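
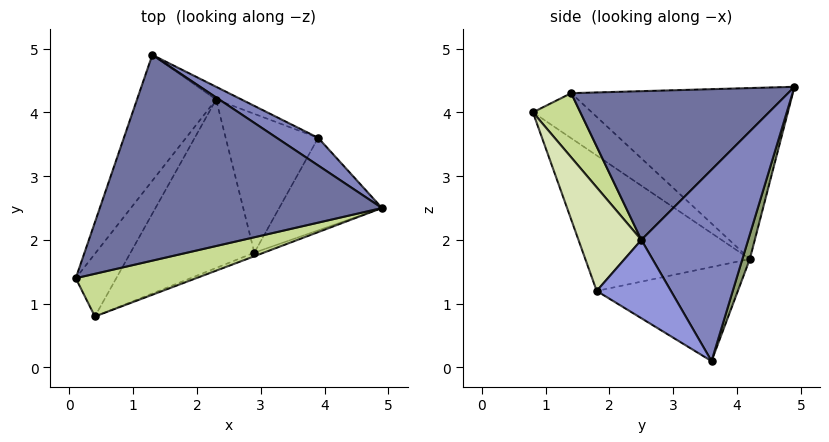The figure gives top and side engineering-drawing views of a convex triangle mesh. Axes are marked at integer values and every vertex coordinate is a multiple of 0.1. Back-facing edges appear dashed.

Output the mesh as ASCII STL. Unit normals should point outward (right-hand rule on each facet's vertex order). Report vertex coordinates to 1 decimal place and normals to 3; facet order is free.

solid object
 facet normal 0.459 -0.182 0.870
  outer loop
   vertex 1.3 4.9 4.4
   vertex 0.1 1.4 4.3
   vertex 4.9 2.5 2.0
  endloop
 endfacet
 facet normal 0.609 0.782 0.132
  outer loop
   vertex 3.9 3.6 0.1
   vertex 1.3 4.9 4.4
   vertex 4.9 2.5 2.0
  endloop
 endfacet
 facet normal 0.468 -0.635 -0.614
  outer loop
   vertex 2.9 1.8 1.2
   vertex 3.9 3.6 0.1
   vertex 4.9 2.5 2.0
  endloop
 endfacet
 facet normal -0.864 0.308 -0.400
  outer loop
   vertex 2.3 4.2 1.7
   vertex 0.1 1.4 4.3
   vertex 1.3 4.9 4.4
  endloop
 endfacet
 facet normal 0.178 0.967 -0.185
  outer loop
   vertex 2.3 4.2 1.7
   vertex 1.3 4.9 4.4
   vertex 3.9 3.6 0.1
  endloop
 endfacet
 facet normal -0.713 -0.032 -0.701
  outer loop
   vertex 2.3 4.2 1.7
   vertex 3.9 3.6 0.1
   vertex 2.9 1.8 1.2
  endloop
 endfacet
 facet normal 0.460 -0.202 0.864
  outer loop
   vertex 0.4 0.8 4.0
   vertex 4.9 2.5 2.0
   vertex 0.1 1.4 4.3
  endloop
 endfacet
 facet normal 0.341 -0.939 -0.031
  outer loop
   vertex 0.4 0.8 4.0
   vertex 2.9 1.8 1.2
   vertex 4.9 2.5 2.0
  endloop
 endfacet
 facet normal -0.743 -0.037 -0.669
  outer loop
   vertex 0.4 0.8 4.0
   vertex 0.1 1.4 4.3
   vertex 2.3 4.2 1.7
  endloop
 endfacet
 facet normal -0.737 -0.044 -0.674
  outer loop
   vertex 0.4 0.8 4.0
   vertex 2.3 4.2 1.7
   vertex 2.9 1.8 1.2
  endloop
 endfacet
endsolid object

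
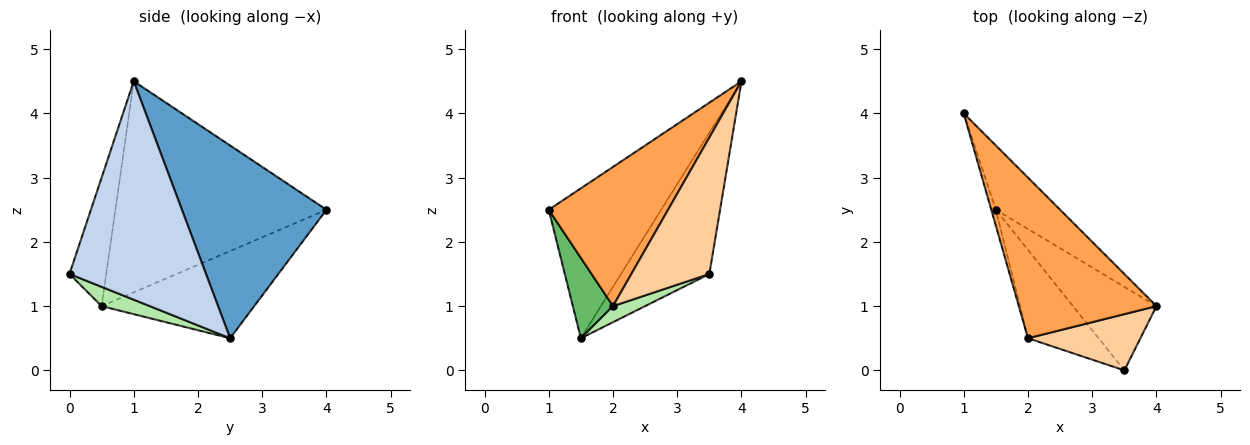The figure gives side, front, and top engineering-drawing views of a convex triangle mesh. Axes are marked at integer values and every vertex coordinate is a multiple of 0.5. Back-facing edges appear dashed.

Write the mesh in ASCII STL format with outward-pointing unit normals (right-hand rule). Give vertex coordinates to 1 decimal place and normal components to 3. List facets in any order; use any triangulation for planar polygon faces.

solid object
 facet normal 0.763 0.594 -0.254
  outer loop
   vertex 1.5 2.5 0.5
   vertex 1.0 4.0 2.5
   vertex 4.0 1.0 4.5
  endloop
 endfacet
 facet normal 0.799 0.517 -0.306
  outer loop
   vertex 1.5 2.5 0.5
   vertex 4.0 1.0 4.5
   vertex 3.5 0.0 1.5
  endloop
 endfacet
 facet normal -0.757 -0.428 0.494
  outer loop
   vertex 2.0 0.5 1.0
   vertex 4.0 1.0 4.5
   vertex 1.0 4.0 2.5
  endloop
 endfacet
 facet normal -0.399 -0.848 0.349
  outer loop
   vertex 2.0 0.5 1.0
   vertex 3.5 0.0 1.5
   vertex 4.0 1.0 4.5
  endloop
 endfacet
 facet normal -0.966 -0.254 -0.051
  outer loop
   vertex 2.0 0.5 1.0
   vertex 1.0 4.0 2.5
   vertex 1.5 2.5 0.5
  endloop
 endfacet
 facet normal 0.259 -0.173 -0.950
  outer loop
   vertex 2.0 0.5 1.0
   vertex 1.5 2.5 0.5
   vertex 3.5 0.0 1.5
  endloop
 endfacet
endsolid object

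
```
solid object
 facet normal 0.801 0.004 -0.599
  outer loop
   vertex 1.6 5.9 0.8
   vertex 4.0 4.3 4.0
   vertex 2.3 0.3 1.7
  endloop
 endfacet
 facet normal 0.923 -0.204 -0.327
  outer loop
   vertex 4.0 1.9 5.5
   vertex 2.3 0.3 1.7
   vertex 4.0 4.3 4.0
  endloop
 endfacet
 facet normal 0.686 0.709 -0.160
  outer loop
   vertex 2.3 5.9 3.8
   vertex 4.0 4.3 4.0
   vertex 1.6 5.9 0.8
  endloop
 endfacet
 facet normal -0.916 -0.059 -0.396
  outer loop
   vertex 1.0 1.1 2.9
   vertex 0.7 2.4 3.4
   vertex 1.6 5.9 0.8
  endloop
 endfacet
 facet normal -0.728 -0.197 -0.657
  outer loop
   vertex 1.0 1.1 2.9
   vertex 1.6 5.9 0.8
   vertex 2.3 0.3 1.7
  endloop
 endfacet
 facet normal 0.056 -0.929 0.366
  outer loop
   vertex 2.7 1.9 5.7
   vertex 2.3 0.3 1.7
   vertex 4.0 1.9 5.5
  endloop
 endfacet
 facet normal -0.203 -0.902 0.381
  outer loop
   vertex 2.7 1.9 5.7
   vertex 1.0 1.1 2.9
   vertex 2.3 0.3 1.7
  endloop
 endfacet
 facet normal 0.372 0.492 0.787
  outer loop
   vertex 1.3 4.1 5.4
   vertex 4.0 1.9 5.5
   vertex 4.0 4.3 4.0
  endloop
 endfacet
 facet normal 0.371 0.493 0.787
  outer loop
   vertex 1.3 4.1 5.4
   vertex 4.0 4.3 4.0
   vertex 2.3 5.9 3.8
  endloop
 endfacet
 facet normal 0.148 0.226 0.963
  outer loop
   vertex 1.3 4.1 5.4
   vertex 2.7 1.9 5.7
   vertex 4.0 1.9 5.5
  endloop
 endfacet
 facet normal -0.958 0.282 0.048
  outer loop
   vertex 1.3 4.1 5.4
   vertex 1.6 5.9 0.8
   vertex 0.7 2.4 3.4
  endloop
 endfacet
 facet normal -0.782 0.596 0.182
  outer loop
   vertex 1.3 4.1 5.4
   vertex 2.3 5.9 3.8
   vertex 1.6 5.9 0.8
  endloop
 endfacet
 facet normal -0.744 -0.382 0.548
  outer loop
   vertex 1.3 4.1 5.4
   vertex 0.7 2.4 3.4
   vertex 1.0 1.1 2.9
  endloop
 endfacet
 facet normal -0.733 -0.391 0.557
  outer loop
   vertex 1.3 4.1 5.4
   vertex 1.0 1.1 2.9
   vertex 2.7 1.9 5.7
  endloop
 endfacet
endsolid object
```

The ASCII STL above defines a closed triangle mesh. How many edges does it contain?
21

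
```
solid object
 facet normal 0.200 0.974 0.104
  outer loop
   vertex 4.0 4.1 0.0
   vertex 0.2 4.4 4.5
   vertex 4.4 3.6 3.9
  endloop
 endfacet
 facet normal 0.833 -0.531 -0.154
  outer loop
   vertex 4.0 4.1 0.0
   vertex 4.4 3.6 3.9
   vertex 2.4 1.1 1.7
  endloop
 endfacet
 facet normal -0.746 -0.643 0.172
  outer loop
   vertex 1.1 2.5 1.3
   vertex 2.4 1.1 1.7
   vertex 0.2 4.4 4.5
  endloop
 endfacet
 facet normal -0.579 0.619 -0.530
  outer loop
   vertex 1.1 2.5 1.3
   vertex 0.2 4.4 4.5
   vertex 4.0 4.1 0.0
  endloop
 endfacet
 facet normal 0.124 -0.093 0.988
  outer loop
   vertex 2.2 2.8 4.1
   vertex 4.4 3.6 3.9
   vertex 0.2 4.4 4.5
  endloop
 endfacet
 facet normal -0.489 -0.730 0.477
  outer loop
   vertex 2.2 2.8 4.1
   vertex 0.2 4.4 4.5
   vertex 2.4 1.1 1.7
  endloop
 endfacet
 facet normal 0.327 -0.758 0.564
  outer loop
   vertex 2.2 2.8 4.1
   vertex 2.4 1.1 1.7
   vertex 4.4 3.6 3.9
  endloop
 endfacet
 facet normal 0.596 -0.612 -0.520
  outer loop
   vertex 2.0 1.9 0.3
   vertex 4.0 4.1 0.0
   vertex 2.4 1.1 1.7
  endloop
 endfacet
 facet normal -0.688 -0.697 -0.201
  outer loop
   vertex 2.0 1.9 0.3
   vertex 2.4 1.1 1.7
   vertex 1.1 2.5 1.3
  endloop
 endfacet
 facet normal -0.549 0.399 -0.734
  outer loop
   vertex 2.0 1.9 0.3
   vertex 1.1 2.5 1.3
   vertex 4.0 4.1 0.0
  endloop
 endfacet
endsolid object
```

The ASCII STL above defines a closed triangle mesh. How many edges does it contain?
15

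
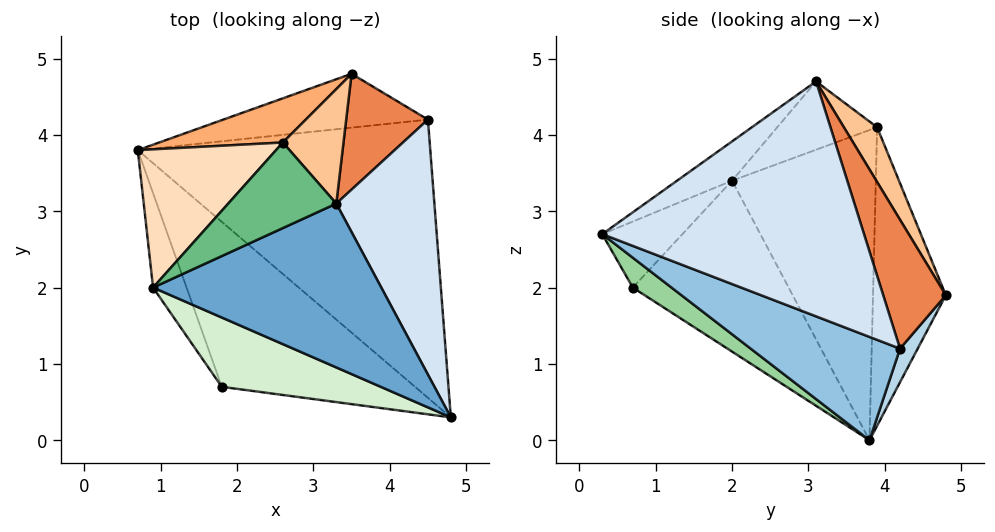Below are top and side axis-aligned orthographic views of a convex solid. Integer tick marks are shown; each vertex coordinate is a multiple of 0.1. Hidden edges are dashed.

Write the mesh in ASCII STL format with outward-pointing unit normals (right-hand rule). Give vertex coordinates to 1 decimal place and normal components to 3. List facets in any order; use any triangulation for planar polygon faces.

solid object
 facet normal -0.133 -0.622 0.772
  outer loop
   vertex 0.9 2.0 3.4
   vertex 4.8 0.3 2.7
   vertex 3.3 3.1 4.7
  endloop
 endfacet
 facet normal 0.316 -0.319 -0.893
  outer loop
   vertex 4.5 4.2 1.2
   vertex 4.8 0.3 2.7
   vertex 0.7 3.8 0.0
  endloop
 endfacet
 facet normal 0.093 0.818 -0.568
  outer loop
   vertex 4.5 4.2 1.2
   vertex 0.7 3.8 0.0
   vertex 3.5 4.8 1.9
  endloop
 endfacet
 facet normal 0.901 0.214 0.376
  outer loop
   vertex 4.5 4.2 1.2
   vertex 3.3 3.1 4.7
   vertex 4.8 0.3 2.7
  endloop
 endfacet
 facet normal 0.665 0.616 0.422
  outer loop
   vertex 4.5 4.2 1.2
   vertex 3.5 4.8 1.9
   vertex 3.3 3.1 4.7
  endloop
 endfacet
 facet normal -0.438 0.881 0.181
  outer loop
   vertex 2.6 3.9 4.1
   vertex 3.5 4.8 1.9
   vertex 0.7 3.8 0.0
  endloop
 endfacet
 facet normal 0.441 0.753 0.488
  outer loop
   vertex 2.6 3.9 4.1
   vertex 3.3 3.1 4.7
   vertex 3.5 4.8 1.9
  endloop
 endfacet
 facet normal -0.760 0.555 0.339
  outer loop
   vertex 2.6 3.9 4.1
   vertex 0.7 3.8 0.0
   vertex 0.9 2.0 3.4
  endloop
 endfacet
 facet normal -0.527 0.164 0.834
  outer loop
   vertex 2.6 3.9 4.1
   vertex 0.9 2.0 3.4
   vertex 3.3 3.1 4.7
  endloop
 endfacet
 facet normal 0.132 -0.504 -0.854
  outer loop
   vertex 1.8 0.7 2.0
   vertex 0.7 3.8 0.0
   vertex 4.8 0.3 2.7
  endloop
 endfacet
 facet normal -0.887 -0.427 -0.174
  outer loop
   vertex 1.8 0.7 2.0
   vertex 0.9 2.0 3.4
   vertex 0.7 3.8 0.0
  endloop
 endfacet
 facet normal -0.238 -0.783 0.574
  outer loop
   vertex 1.8 0.7 2.0
   vertex 4.8 0.3 2.7
   vertex 0.9 2.0 3.4
  endloop
 endfacet
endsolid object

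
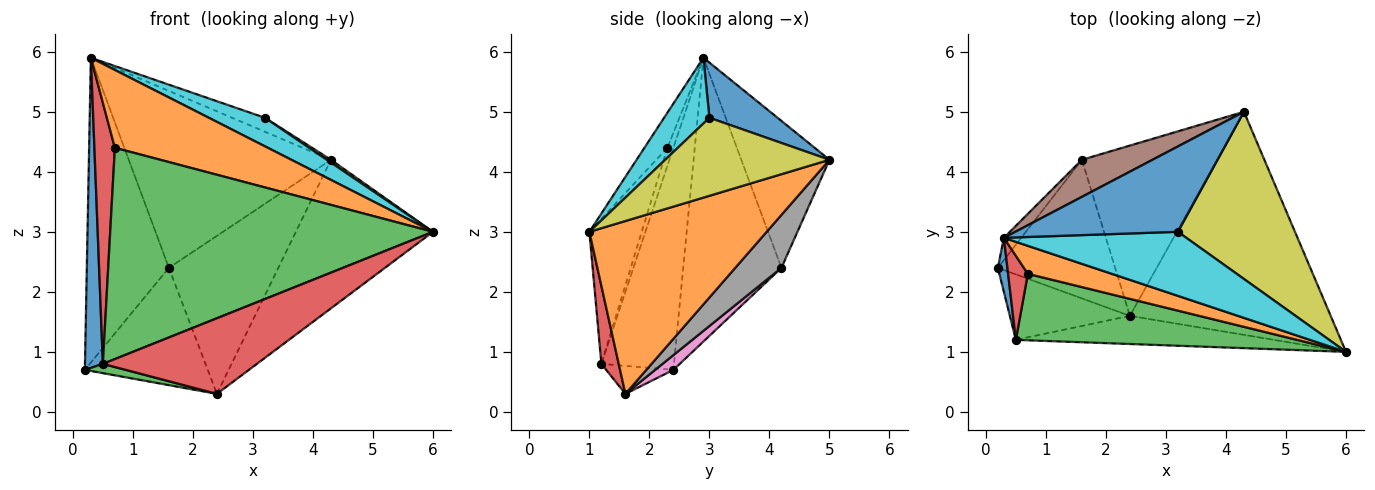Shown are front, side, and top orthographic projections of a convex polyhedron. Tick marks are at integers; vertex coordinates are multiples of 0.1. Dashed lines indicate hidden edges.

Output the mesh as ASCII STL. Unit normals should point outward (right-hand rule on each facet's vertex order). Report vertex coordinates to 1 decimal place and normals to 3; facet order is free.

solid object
 facet normal -0.970 -0.239 0.042
  outer loop
   vertex 0.5 1.2 0.8
   vertex 0.3 2.9 5.9
   vertex 0.2 2.4 0.7
  endloop
 endfacet
 facet normal 0.582 0.451 -0.677
  outer loop
   vertex 2.4 1.6 0.3
   vertex 4.3 5.0 4.2
   vertex 6.0 1.0 3.0
  endloop
 endfacet
 facet normal -0.225 -0.137 -0.965
  outer loop
   vertex 2.4 1.6 0.3
   vertex 0.5 1.2 0.8
   vertex 0.2 2.4 0.7
  endloop
 endfacet
 facet normal 0.105 -0.932 -0.347
  outer loop
   vertex 2.4 1.6 0.3
   vertex 6.0 1.0 3.0
   vertex 0.5 1.2 0.8
  endloop
 endfacet
 facet normal -0.767 0.640 -0.047
  outer loop
   vertex 1.6 4.2 2.4
   vertex 0.2 2.4 0.7
   vertex 0.3 2.9 5.9
  endloop
 endfacet
 facet normal -0.392 0.900 0.189
  outer loop
   vertex 1.6 4.2 2.4
   vertex 0.3 2.9 5.9
   vertex 4.3 5.0 4.2
  endloop
 endfacet
 facet normal 0.096 0.643 -0.760
  outer loop
   vertex 1.6 4.2 2.4
   vertex 2.4 1.6 0.3
   vertex 0.2 2.4 0.7
  endloop
 endfacet
 facet normal 0.276 0.654 -0.704
  outer loop
   vertex 1.6 4.2 2.4
   vertex 4.3 5.0 4.2
   vertex 2.4 1.6 0.3
  endloop
 endfacet
 facet normal 0.555 -0.014 0.832
  outer loop
   vertex 3.2 3.0 4.9
   vertex 6.0 1.0 3.0
   vertex 4.3 5.0 4.2
  endloop
 endfacet
 facet normal 0.313 -0.387 0.868
  outer loop
   vertex 3.2 3.0 4.9
   vertex 0.3 2.9 5.9
   vertex 6.0 1.0 3.0
  endloop
 endfacet
 facet normal 0.317 0.153 0.936
  outer loop
   vertex 3.2 3.0 4.9
   vertex 4.3 5.0 4.2
   vertex 0.3 2.9 5.9
  endloop
 endfacet
 facet normal -0.140 -0.932 0.335
  outer loop
   vertex 0.7 2.3 4.4
   vertex 6.0 1.0 3.0
   vertex 0.3 2.9 5.9
  endloop
 endfacet
 facet normal -0.153 -0.943 0.297
  outer loop
   vertex 0.7 2.3 4.4
   vertex 0.5 1.2 0.8
   vertex 6.0 1.0 3.0
  endloop
 endfacet
 facet normal -0.269 -0.917 0.295
  outer loop
   vertex 0.7 2.3 4.4
   vertex 0.3 2.9 5.9
   vertex 0.5 1.2 0.8
  endloop
 endfacet
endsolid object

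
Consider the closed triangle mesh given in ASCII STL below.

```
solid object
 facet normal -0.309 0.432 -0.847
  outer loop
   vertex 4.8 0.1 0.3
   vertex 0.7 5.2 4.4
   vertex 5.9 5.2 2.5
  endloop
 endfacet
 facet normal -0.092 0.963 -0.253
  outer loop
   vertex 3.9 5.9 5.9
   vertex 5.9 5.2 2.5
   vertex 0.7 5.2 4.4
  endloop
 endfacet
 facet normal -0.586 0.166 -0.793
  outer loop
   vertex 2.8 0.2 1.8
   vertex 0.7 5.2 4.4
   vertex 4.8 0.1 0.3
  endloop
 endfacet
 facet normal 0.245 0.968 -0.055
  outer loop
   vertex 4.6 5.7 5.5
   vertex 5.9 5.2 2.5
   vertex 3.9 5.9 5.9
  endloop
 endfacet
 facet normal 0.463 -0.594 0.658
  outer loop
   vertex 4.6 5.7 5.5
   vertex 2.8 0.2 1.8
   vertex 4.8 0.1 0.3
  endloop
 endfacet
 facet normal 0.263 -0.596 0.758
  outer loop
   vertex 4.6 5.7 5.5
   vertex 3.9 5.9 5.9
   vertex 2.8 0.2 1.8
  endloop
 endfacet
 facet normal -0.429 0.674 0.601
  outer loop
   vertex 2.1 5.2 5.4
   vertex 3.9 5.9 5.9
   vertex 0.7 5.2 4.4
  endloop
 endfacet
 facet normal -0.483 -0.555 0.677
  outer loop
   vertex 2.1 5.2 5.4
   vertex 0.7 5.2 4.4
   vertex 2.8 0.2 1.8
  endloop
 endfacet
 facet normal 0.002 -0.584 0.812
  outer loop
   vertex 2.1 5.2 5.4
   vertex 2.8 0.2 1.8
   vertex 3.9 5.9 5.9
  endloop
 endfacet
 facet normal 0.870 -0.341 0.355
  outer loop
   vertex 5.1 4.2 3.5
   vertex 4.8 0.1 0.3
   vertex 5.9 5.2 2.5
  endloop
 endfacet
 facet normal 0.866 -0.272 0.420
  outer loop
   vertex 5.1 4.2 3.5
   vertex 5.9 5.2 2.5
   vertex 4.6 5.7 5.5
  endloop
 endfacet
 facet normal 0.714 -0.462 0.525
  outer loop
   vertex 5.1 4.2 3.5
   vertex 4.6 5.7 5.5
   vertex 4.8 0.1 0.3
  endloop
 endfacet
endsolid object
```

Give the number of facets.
12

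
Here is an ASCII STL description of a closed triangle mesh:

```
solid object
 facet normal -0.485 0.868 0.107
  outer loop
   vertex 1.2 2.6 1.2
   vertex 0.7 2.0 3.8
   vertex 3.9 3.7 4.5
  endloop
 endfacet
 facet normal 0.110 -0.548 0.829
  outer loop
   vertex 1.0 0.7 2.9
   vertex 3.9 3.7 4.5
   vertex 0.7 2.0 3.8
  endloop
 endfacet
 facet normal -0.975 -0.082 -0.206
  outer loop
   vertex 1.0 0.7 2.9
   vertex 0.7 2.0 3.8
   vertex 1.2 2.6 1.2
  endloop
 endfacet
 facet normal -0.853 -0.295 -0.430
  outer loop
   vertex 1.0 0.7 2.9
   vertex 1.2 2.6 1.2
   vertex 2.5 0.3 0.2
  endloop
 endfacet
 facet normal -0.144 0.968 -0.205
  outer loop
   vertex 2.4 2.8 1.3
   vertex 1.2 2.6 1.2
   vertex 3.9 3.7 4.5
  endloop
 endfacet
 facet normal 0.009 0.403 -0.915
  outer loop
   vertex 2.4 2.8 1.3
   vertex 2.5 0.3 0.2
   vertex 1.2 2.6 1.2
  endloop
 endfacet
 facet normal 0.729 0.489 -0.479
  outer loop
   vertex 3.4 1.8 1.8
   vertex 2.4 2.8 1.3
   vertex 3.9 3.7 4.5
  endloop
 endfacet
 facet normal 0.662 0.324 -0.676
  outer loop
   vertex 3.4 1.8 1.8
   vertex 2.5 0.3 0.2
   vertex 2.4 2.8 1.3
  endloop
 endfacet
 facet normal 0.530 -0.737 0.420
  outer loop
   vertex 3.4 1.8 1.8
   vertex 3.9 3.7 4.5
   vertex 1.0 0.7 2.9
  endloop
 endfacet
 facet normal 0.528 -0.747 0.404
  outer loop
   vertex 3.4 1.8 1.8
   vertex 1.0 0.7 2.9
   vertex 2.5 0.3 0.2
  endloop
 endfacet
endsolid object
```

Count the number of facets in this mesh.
10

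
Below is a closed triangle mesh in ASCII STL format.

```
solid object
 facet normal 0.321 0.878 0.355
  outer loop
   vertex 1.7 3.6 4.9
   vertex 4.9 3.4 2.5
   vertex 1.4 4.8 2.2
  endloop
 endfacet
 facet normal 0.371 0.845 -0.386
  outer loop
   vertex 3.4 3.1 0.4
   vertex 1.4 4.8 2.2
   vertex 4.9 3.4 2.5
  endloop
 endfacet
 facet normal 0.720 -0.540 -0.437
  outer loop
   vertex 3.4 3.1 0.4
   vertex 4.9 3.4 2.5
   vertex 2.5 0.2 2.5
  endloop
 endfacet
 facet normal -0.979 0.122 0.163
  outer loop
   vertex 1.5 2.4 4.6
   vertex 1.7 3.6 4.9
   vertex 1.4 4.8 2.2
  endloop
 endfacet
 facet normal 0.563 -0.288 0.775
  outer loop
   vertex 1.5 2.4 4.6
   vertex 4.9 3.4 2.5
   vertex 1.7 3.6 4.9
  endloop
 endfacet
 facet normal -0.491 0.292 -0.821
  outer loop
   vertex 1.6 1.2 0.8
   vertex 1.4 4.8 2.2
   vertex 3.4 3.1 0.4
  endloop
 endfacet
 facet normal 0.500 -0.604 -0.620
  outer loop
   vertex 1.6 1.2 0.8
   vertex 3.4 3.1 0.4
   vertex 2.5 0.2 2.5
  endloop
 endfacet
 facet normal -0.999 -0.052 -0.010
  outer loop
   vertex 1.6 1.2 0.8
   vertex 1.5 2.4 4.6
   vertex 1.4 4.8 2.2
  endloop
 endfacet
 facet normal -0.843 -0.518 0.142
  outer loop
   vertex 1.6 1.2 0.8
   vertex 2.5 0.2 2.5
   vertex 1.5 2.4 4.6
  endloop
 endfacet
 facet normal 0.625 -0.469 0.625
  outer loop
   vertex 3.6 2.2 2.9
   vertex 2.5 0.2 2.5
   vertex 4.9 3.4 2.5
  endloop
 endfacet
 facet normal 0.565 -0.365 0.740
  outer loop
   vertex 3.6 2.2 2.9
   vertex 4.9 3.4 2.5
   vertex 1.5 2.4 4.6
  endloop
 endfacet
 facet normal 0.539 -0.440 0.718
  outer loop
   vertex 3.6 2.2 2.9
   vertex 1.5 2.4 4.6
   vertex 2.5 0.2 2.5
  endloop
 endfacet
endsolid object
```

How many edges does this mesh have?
18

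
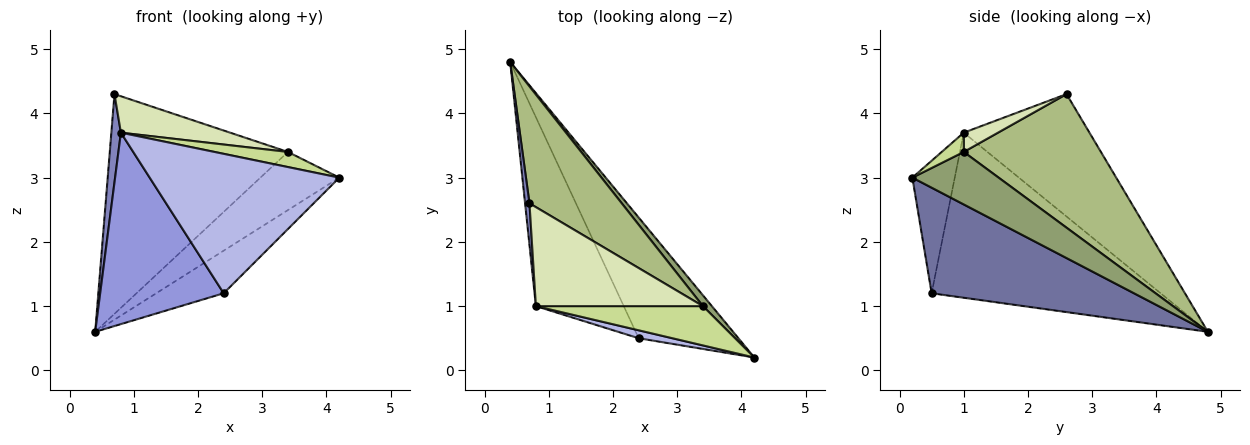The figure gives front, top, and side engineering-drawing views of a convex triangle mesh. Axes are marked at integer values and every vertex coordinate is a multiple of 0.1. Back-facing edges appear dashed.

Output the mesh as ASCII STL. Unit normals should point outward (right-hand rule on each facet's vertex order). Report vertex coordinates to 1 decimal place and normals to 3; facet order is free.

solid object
 facet normal 0.707 0.236 -0.667
  outer loop
   vertex 2.4 0.5 1.2
   vertex 0.4 4.8 0.6
   vertex 4.2 0.2 3.0
  endloop
 endfacet
 facet normal -0.996 -0.076 0.036
  outer loop
   vertex 0.8 1.0 3.7
   vertex 0.7 2.6 4.3
   vertex 0.4 4.8 0.6
  endloop
 endfacet
 facet normal -0.797 -0.430 -0.424
  outer loop
   vertex 0.8 1.0 3.7
   vertex 0.4 4.8 0.6
   vertex 2.4 0.5 1.2
  endloop
 endfacet
 facet normal -0.218 -0.974 0.055
  outer loop
   vertex 0.8 1.0 3.7
   vertex 2.4 0.5 1.2
   vertex 4.2 0.2 3.0
  endloop
 endfacet
 facet normal 0.732 0.670 0.125
  outer loop
   vertex 3.4 1.0 3.4
   vertex 4.2 0.2 3.0
   vertex 0.4 4.8 0.6
  endloop
 endfacet
 facet normal 0.562 0.730 0.389
  outer loop
   vertex 3.4 1.0 3.4
   vertex 0.4 4.8 0.6
   vertex 0.7 2.6 4.3
  endloop
 endfacet
 facet normal 0.107 -0.357 0.928
  outer loop
   vertex 3.4 1.0 3.4
   vertex 0.8 1.0 3.7
   vertex 4.2 0.2 3.0
  endloop
 endfacet
 facet normal 0.108 -0.343 0.933
  outer loop
   vertex 3.4 1.0 3.4
   vertex 0.7 2.6 4.3
   vertex 0.8 1.0 3.7
  endloop
 endfacet
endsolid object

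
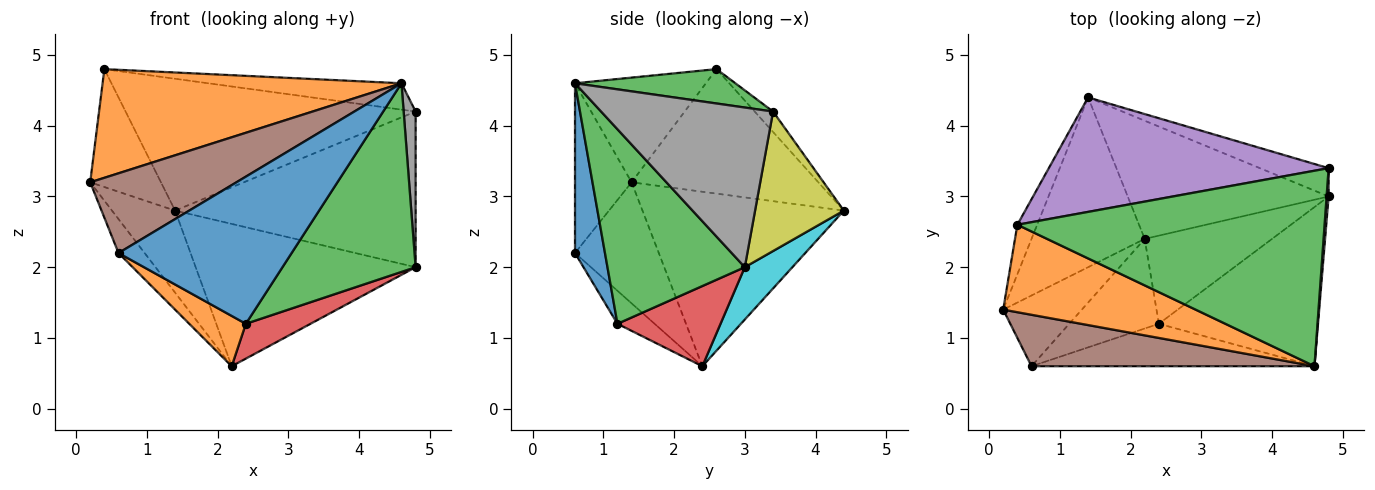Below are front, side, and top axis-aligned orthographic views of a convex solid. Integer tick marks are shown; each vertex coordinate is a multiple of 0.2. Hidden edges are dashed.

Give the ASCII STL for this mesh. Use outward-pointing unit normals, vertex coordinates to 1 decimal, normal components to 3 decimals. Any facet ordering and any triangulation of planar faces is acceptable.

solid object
 facet normal -0.811 0.254 -0.526
  outer loop
   vertex 1.4 4.4 2.8
   vertex 2.2 2.4 0.6
   vertex 0.2 1.4 3.2
  endloop
 endfacet
 facet normal -0.323 -0.737 0.593
  outer loop
   vertex 0.4 2.6 4.8
   vertex 0.2 1.4 3.2
   vertex 4.6 0.6 4.6
  endloop
 endfacet
 facet normal 0.110 0.133 0.985
  outer loop
   vertex 0.4 2.6 4.8
   vertex 4.6 0.6 4.6
   vertex 4.8 3.4 4.2
  endloop
 endfacet
 facet normal -0.925 0.350 -0.147
  outer loop
   vertex 0.4 2.6 4.8
   vertex 1.4 4.4 2.8
   vertex 0.2 1.4 3.2
  endloop
 endfacet
 facet normal -0.048 0.754 0.655
  outer loop
   vertex 0.4 2.6 4.8
   vertex 4.8 3.4 4.2
   vertex 1.4 4.4 2.8
  endloop
 endfacet
 facet normal -0.309 -0.799 0.516
  outer loop
   vertex 0.6 0.6 2.2
   vertex 4.6 0.6 4.6
   vertex 0.2 1.4 3.2
  endloop
 endfacet
 facet normal -0.811 0.253 -0.527
  outer loop
   vertex 0.6 0.6 2.2
   vertex 0.2 1.4 3.2
   vertex 2.2 2.4 0.6
  endloop
 endfacet
 facet normal 0.998 -0.069 0.013
  outer loop
   vertex 4.8 3.0 2.0
   vertex 4.8 3.4 4.2
   vertex 4.6 0.6 4.6
  endloop
 endfacet
 facet normal 0.341 0.925 -0.168
  outer loop
   vertex 4.8 3.0 2.0
   vertex 1.4 4.4 2.8
   vertex 4.8 3.4 4.2
  endloop
 endfacet
 facet normal 0.164 0.759 -0.630
  outer loop
   vertex 4.8 3.0 2.0
   vertex 2.2 2.4 0.6
   vertex 1.4 4.4 2.8
  endloop
 endfacet
 facet normal 0.164 -0.948 -0.273
  outer loop
   vertex 2.4 1.2 1.2
   vertex 4.6 0.6 4.6
   vertex 0.6 0.6 2.2
  endloop
 endfacet
 facet normal -0.306 -0.466 -0.830
  outer loop
   vertex 2.4 1.2 1.2
   vertex 0.6 0.6 2.2
   vertex 2.2 2.4 0.6
  endloop
 endfacet
 facet normal 0.619 -0.600 -0.506
  outer loop
   vertex 2.4 1.2 1.2
   vertex 4.8 3.0 2.0
   vertex 4.6 0.6 4.6
  endloop
 endfacet
 facet normal 0.505 -0.317 -0.803
  outer loop
   vertex 2.4 1.2 1.2
   vertex 2.2 2.4 0.6
   vertex 4.8 3.0 2.0
  endloop
 endfacet
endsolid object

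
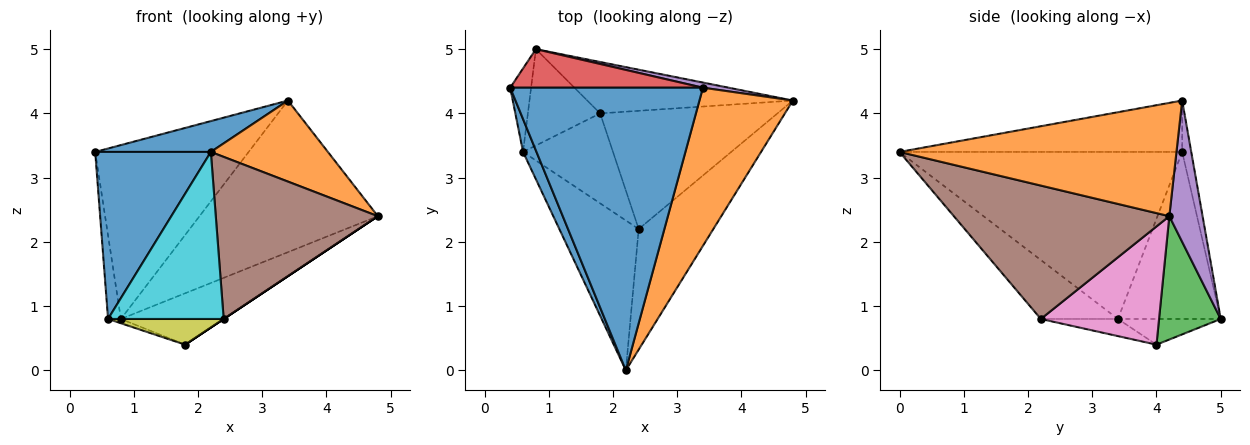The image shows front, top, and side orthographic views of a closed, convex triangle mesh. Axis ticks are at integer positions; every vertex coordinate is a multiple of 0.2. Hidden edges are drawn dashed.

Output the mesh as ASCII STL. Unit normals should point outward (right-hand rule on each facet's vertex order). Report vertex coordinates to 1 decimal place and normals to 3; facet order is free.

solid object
 facet normal -0.256 -0.105 0.961
  outer loop
   vertex 3.4 4.4 4.2
   vertex 0.4 4.4 3.4
   vertex 2.2 0.0 3.4
  endloop
 endfacet
 facet normal 0.733 -0.310 0.605
  outer loop
   vertex 3.4 4.4 4.2
   vertex 2.2 0.0 3.4
   vertex 4.8 4.2 2.4
  endloop
 endfacet
 facet normal 0.391 0.651 -0.651
  outer loop
   vertex 0.8 5.0 0.8
   vertex 4.8 4.2 2.4
   vertex 1.8 4.0 0.4
  endloop
 endfacet
 facet normal -0.058 0.975 0.216
  outer loop
   vertex 0.8 5.0 0.8
   vertex 0.4 4.4 3.4
   vertex 3.4 4.4 4.2
  endloop
 endfacet
 facet normal 0.183 0.983 0.033
  outer loop
   vertex 0.8 5.0 0.8
   vertex 3.4 4.4 4.2
   vertex 4.8 4.2 2.4
  endloop
 endfacet
 facet normal 0.729 -0.549 -0.408
  outer loop
   vertex 2.4 2.2 0.8
   vertex 4.8 4.2 2.4
   vertex 2.2 0.0 3.4
  endloop
 endfacet
 facet normal 0.555 0.000 -0.832
  outer loop
   vertex 2.4 2.2 0.8
   vertex 1.8 4.0 0.4
   vertex 4.8 4.2 2.4
  endloop
 endfacet
 facet normal -0.335 0.042 -0.941
  outer loop
   vertex 0.6 3.4 0.8
   vertex 0.8 5.0 0.8
   vertex 1.8 4.0 0.4
  endloop
 endfacet
 facet normal -0.180 -0.270 -0.946
  outer loop
   vertex 0.6 3.4 0.8
   vertex 1.8 4.0 0.4
   vertex 2.4 2.2 0.8
  endloop
 endfacet
 facet normal -0.444 -0.667 -0.598
  outer loop
   vertex 0.6 3.4 0.8
   vertex 2.4 2.2 0.8
   vertex 2.2 0.0 3.4
  endloop
 endfacet
 facet normal -0.923 -0.378 0.074
  outer loop
   vertex 0.6 3.4 0.8
   vertex 2.2 0.0 3.4
   vertex 0.4 4.4 3.4
  endloop
 endfacet
 facet normal -0.985 0.123 -0.123
  outer loop
   vertex 0.6 3.4 0.8
   vertex 0.4 4.4 3.4
   vertex 0.8 5.0 0.8
  endloop
 endfacet
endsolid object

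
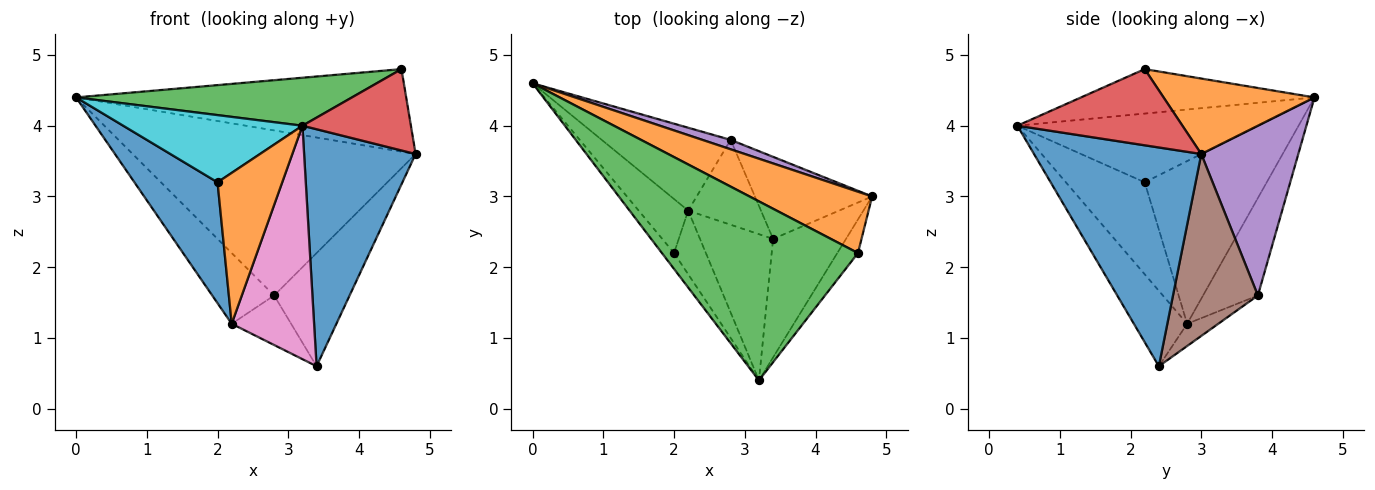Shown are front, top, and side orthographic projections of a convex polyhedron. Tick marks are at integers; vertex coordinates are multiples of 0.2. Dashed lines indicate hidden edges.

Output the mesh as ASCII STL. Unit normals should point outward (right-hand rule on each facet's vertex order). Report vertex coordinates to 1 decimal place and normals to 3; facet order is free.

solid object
 facet normal 0.802 -0.535 -0.267
  outer loop
   vertex 3.4 2.4 0.6
   vertex 4.8 3.0 3.6
   vertex 3.2 0.4 4.0
  endloop
 endfacet
 facet normal 0.345 0.754 0.560
  outer loop
   vertex 4.6 2.2 4.8
   vertex 4.8 3.0 3.6
   vertex 0.0 4.6 4.4
  endloop
 endfacet
 facet normal -0.214 -0.253 0.944
  outer loop
   vertex 4.6 2.2 4.8
   vertex 0.0 4.6 4.4
   vertex 3.2 0.4 4.0
  endloop
 endfacet
 facet normal 0.815 -0.536 -0.221
  outer loop
   vertex 4.6 2.2 4.8
   vertex 3.2 0.4 4.0
   vertex 4.8 3.0 3.6
  endloop
 endfacet
 facet normal 0.324 0.945 0.054
  outer loop
   vertex 2.8 3.8 1.6
   vertex 0.0 4.6 4.4
   vertex 4.8 3.0 3.6
  endloop
 endfacet
 facet normal 0.673 0.599 -0.434
  outer loop
   vertex 2.8 3.8 1.6
   vertex 4.8 3.0 3.6
   vertex 3.4 2.4 0.6
  endloop
 endfacet
 facet normal -0.480 -0.743 -0.465
  outer loop
   vertex 2.2 2.8 1.2
   vertex 3.4 2.4 0.6
   vertex 3.2 0.4 4.0
  endloop
 endfacet
 facet normal -0.499 0.563 -0.659
  outer loop
   vertex 2.2 2.8 1.2
   vertex 0.0 4.6 4.4
   vertex 2.8 3.8 1.6
  endloop
 endfacet
 facet normal -0.255 0.487 -0.835
  outer loop
   vertex 2.2 2.8 1.2
   vertex 2.8 3.8 1.6
   vertex 3.4 2.4 0.6
  endloop
 endfacet
 facet normal -0.794 -0.592 -0.140
  outer loop
   vertex 2.0 2.2 3.2
   vertex 3.2 0.4 4.0
   vertex 0.0 4.6 4.4
  endloop
 endfacet
 facet normal -0.802 -0.546 -0.244
  outer loop
   vertex 2.0 2.2 3.2
   vertex 0.0 4.6 4.4
   vertex 2.2 2.8 1.2
  endloop
 endfacet
 facet normal -0.747 -0.613 -0.259
  outer loop
   vertex 2.0 2.2 3.2
   vertex 2.2 2.8 1.2
   vertex 3.2 0.4 4.0
  endloop
 endfacet
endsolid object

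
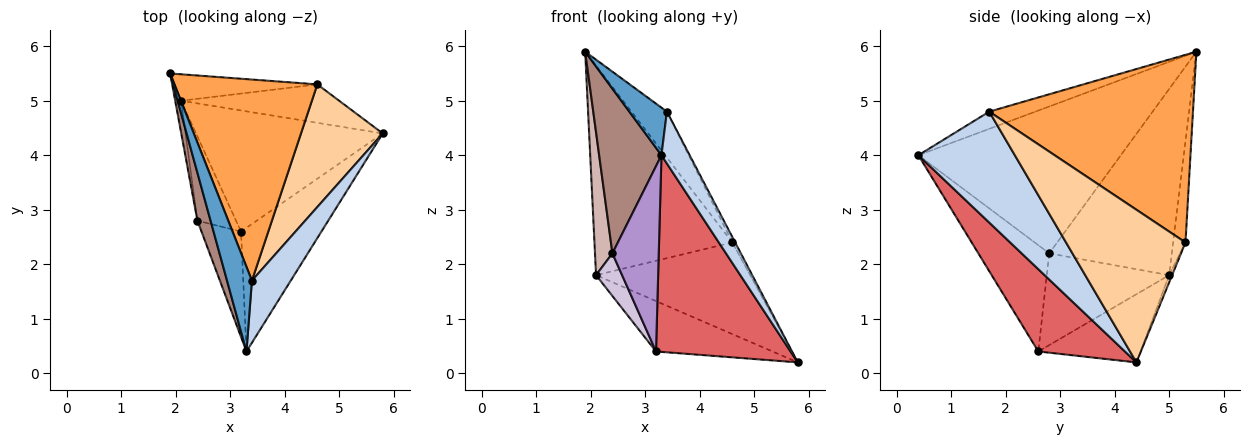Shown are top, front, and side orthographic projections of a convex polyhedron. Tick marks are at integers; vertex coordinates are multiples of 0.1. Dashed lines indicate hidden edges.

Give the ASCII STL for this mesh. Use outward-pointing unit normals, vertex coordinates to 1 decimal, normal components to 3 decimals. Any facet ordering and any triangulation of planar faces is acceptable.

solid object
 facet normal -0.516 -0.420 0.747
  outer loop
   vertex 3.4 1.7 4.8
   vertex 1.9 5.5 5.9
   vertex 3.3 0.4 4.0
  endloop
 endfacet
 facet normal 0.910 -0.266 0.319
  outer loop
   vertex 3.4 1.7 4.8
   vertex 3.3 0.4 4.0
   vertex 5.8 4.4 0.2
  endloop
 endfacet
 facet normal 0.788 0.137 0.600
  outer loop
   vertex 4.6 5.3 2.4
   vertex 1.9 5.5 5.9
   vertex 3.4 1.7 4.8
  endloop
 endfacet
 facet normal 0.881 0.021 0.472
  outer loop
   vertex 4.6 5.3 2.4
   vertex 3.4 1.7 4.8
   vertex 5.8 4.4 0.2
  endloop
 endfacet
 facet normal -0.089 0.988 -0.125
  outer loop
   vertex 4.6 5.3 2.4
   vertex 2.1 5.0 1.8
   vertex 1.9 5.5 5.9
  endloop
 endfacet
 facet normal -0.018 0.922 -0.387
  outer loop
   vertex 4.6 5.3 2.4
   vertex 5.8 4.4 0.2
   vertex 2.1 5.0 1.8
  endloop
 endfacet
 facet normal 0.479 -0.743 -0.467
  outer loop
   vertex 3.2 2.6 0.4
   vertex 5.8 4.4 0.2
   vertex 3.3 0.4 4.0
  endloop
 endfacet
 facet normal -0.319 0.364 -0.875
  outer loop
   vertex 3.2 2.6 0.4
   vertex 2.1 5.0 1.8
   vertex 5.8 4.4 0.2
  endloop
 endfacet
 facet normal -0.799 -0.523 -0.297
  outer loop
   vertex 2.4 2.8 2.2
   vertex 3.2 2.6 0.4
   vertex 3.3 0.4 4.0
  endloop
 endfacet
 facet normal -0.904 -0.193 -0.381
  outer loop
   vertex 2.4 2.8 2.2
   vertex 2.1 5.0 1.8
   vertex 3.2 2.6 0.4
  endloop
 endfacet
 facet normal -0.952 -0.293 0.085
  outer loop
   vertex 2.4 2.8 2.2
   vertex 3.3 0.4 4.0
   vertex 1.9 5.5 5.9
  endloop
 endfacet
 facet normal -0.990 -0.141 -0.031
  outer loop
   vertex 2.4 2.8 2.2
   vertex 1.9 5.5 5.9
   vertex 2.1 5.0 1.8
  endloop
 endfacet
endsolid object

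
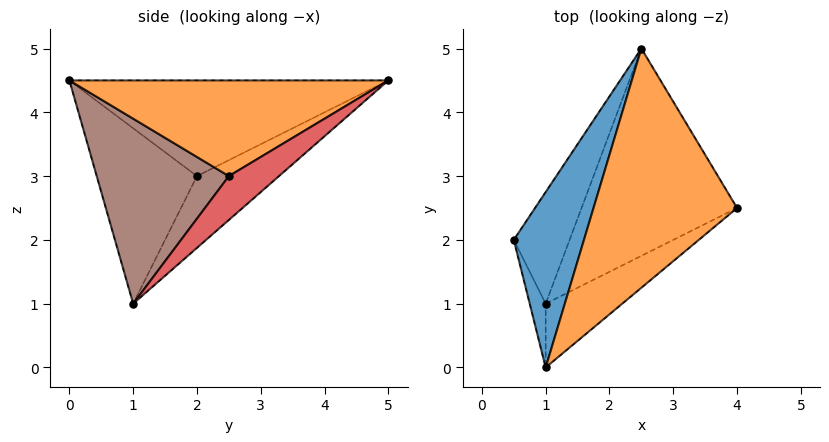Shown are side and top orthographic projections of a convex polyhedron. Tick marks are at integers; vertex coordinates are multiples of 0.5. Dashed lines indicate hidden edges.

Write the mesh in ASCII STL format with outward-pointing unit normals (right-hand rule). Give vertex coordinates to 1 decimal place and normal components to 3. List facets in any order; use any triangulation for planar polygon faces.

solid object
 facet normal -0.784 0.235 0.575
  outer loop
   vertex 1.0 0.0 4.5
   vertex 2.5 5.0 4.5
   vertex 0.5 2.0 3.0
  endloop
 endfacet
 facet normal 0.547 -0.164 0.821
  outer loop
   vertex 1.0 0.0 4.5
   vertex 4.0 2.5 3.0
   vertex 2.5 5.0 4.5
  endloop
 endfacet
 facet normal -0.606 0.640 -0.472
  outer loop
   vertex 1.0 1.0 1.0
   vertex 0.5 2.0 3.0
   vertex 2.5 5.0 4.5
  endloop
 endfacet
 facet normal 0.218 0.595 -0.774
  outer loop
   vertex 1.0 1.0 1.0
   vertex 2.5 5.0 4.5
   vertex 4.0 2.5 3.0
  endloop
 endfacet
 facet normal -0.949 -0.302 -0.086
  outer loop
   vertex 1.0 1.0 1.0
   vertex 1.0 0.0 4.5
   vertex 0.5 2.0 3.0
  endloop
 endfacet
 facet normal 0.553 -0.801 -0.229
  outer loop
   vertex 1.0 1.0 1.0
   vertex 4.0 2.5 3.0
   vertex 1.0 0.0 4.5
  endloop
 endfacet
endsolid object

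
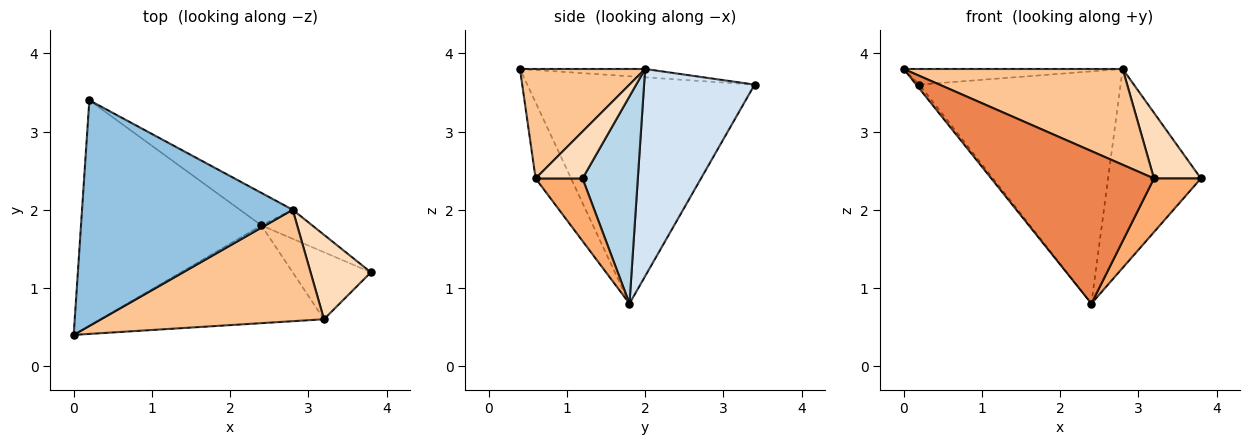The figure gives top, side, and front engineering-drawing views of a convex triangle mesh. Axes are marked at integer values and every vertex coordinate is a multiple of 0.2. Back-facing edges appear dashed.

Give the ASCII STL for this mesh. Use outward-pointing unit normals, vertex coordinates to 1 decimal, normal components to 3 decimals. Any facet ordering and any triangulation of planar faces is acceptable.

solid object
 facet normal -0.783 0.011 -0.622
  outer loop
   vertex 2.4 1.8 0.8
   vertex 0.0 0.4 3.8
   vertex 0.2 3.4 3.6
  endloop
 endfacet
 facet normal -0.039 0.069 0.997
  outer loop
   vertex 2.8 2.0 3.8
   vertex 0.2 3.4 3.6
   vertex 0.0 0.4 3.8
  endloop
 endfacet
 facet normal 0.508 0.853 -0.125
  outer loop
   vertex 2.8 2.0 3.8
   vertex 3.8 1.2 2.4
   vertex 2.4 1.8 0.8
  endloop
 endfacet
 facet normal 0.478 0.870 -0.122
  outer loop
   vertex 2.8 2.0 3.8
   vertex 2.4 1.8 0.8
   vertex 0.2 3.4 3.6
  endloop
 endfacet
 facet normal -0.180 -0.828 -0.531
  outer loop
   vertex 3.2 0.6 2.4
   vertex 0.0 0.4 3.8
   vertex 2.4 1.8 0.8
  endloop
 endfacet
 facet normal 0.530 -0.530 -0.662
  outer loop
   vertex 3.2 0.6 2.4
   vertex 2.4 1.8 0.8
   vertex 3.8 1.2 2.4
  endloop
 endfacet
 facet normal 0.349 -0.611 0.711
  outer loop
   vertex 3.2 0.6 2.4
   vertex 2.8 2.0 3.8
   vertex 0.0 0.4 3.8
  endloop
 endfacet
 facet normal 0.523 -0.523 0.673
  outer loop
   vertex 3.2 0.6 2.4
   vertex 3.8 1.2 2.4
   vertex 2.8 2.0 3.8
  endloop
 endfacet
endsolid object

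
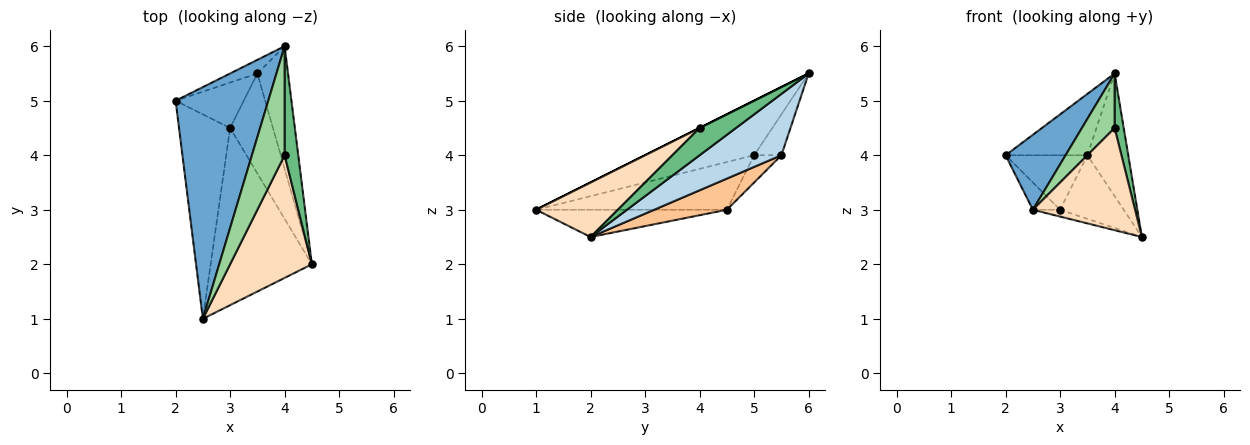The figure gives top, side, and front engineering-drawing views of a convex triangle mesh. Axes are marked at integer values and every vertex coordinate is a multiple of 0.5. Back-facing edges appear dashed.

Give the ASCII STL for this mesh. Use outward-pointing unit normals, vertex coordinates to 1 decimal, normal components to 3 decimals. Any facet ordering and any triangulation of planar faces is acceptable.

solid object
 facet normal -0.488 -0.269 0.830
  outer loop
   vertex 4.0 6.0 5.5
   vertex 2.0 5.0 4.0
   vertex 2.5 1.0 3.0
  endloop
 endfacet
 facet normal -0.309 0.928 -0.206
  outer loop
   vertex 3.5 5.5 4.0
   vertex 2.0 5.0 4.0
   vertex 4.0 6.0 5.5
  endloop
 endfacet
 facet normal 0.816 0.408 -0.408
  outer loop
   vertex 3.5 5.5 4.0
   vertex 4.0 6.0 5.5
   vertex 4.5 2.0 2.5
  endloop
 endfacet
 facet normal -0.679 0.097 -0.728
  outer loop
   vertex 3.0 4.5 3.0
   vertex 2.5 1.0 3.0
   vertex 2.0 5.0 4.0
  endloop
 endfacet
 facet normal -0.260 0.037 -0.965
  outer loop
   vertex 3.0 4.5 3.0
   vertex 4.5 2.0 2.5
   vertex 2.5 1.0 3.0
  endloop
 endfacet
 facet normal -0.248 0.744 -0.620
  outer loop
   vertex 3.0 4.5 3.0
   vertex 2.0 5.0 4.0
   vertex 3.5 5.5 4.0
  endloop
 endfacet
 facet normal 0.523 0.458 -0.719
  outer loop
   vertex 3.0 4.5 3.0
   vertex 3.5 5.5 4.0
   vertex 4.5 2.0 2.5
  endloop
 endfacet
 facet normal 0.456 -0.570 0.684
  outer loop
   vertex 4.0 4.0 4.5
   vertex 2.5 1.0 3.0
   vertex 4.5 2.0 2.5
  endloop
 endfacet
 facet normal 0.873 -0.218 0.436
  outer loop
   vertex 4.0 4.0 4.5
   vertex 4.5 2.0 2.5
   vertex 4.0 6.0 5.5
  endloop
 endfacet
 facet normal 0.000 -0.447 0.894
  outer loop
   vertex 4.0 4.0 4.5
   vertex 4.0 6.0 5.5
   vertex 2.5 1.0 3.0
  endloop
 endfacet
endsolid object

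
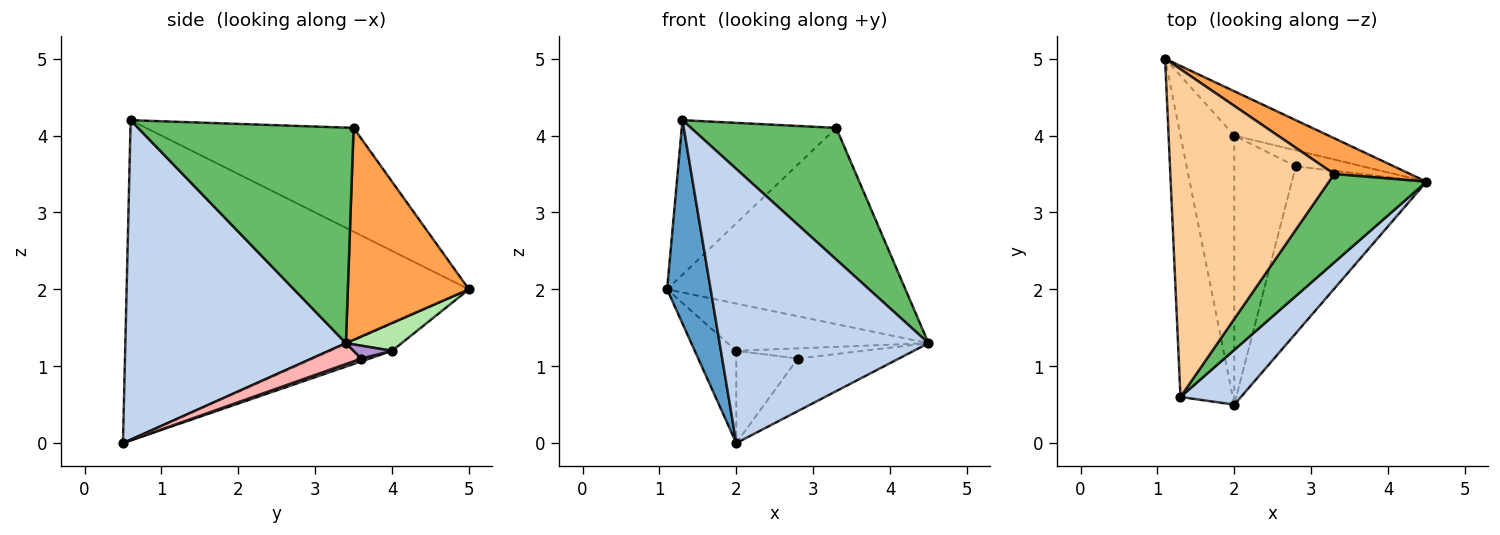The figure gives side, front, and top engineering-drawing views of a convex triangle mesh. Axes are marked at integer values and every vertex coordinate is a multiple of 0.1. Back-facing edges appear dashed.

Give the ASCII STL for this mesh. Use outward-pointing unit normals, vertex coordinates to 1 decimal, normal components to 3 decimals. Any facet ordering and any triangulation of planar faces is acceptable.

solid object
 facet normal -0.979 -0.125 -0.160
  outer loop
   vertex 2.0 0.5 0.0
   vertex 1.3 0.6 4.2
   vertex 1.1 5.0 2.0
  endloop
 endfacet
 facet normal 0.719 -0.681 0.136
  outer loop
   vertex 2.0 0.5 0.0
   vertex 4.5 3.4 1.3
   vertex 1.3 0.6 4.2
  endloop
 endfacet
 facet normal 0.447 0.880 0.160
  outer loop
   vertex 3.3 3.5 4.1
   vertex 4.5 3.4 1.3
   vertex 1.1 5.0 2.0
  endloop
 endfacet
 facet normal -0.497 0.370 0.785
  outer loop
   vertex 3.3 3.5 4.1
   vertex 1.1 5.0 2.0
   vertex 1.3 0.6 4.2
  endloop
 endfacet
 facet normal 0.776 -0.523 0.351
  outer loop
   vertex 3.3 3.5 4.1
   vertex 1.3 0.6 4.2
   vertex 4.5 3.4 1.3
  endloop
 endfacet
 facet normal 0.198 0.715 -0.670
  outer loop
   vertex 2.0 4.0 1.2
   vertex 1.1 5.0 2.0
   vertex 4.5 3.4 1.3
  endloop
 endfacet
 facet normal -0.433 0.292 -0.853
  outer loop
   vertex 2.0 4.0 1.2
   vertex 2.0 0.5 0.0
   vertex 1.1 5.0 2.0
  endloop
 endfacet
 facet normal 0.146 0.297 -0.944
  outer loop
   vertex 2.8 3.6 1.1
   vertex 4.5 3.4 1.3
   vertex 2.0 0.5 0.0
  endloop
 endfacet
 facet normal 0.160 0.529 -0.833
  outer loop
   vertex 2.8 3.6 1.1
   vertex 2.0 4.0 1.2
   vertex 4.5 3.4 1.3
  endloop
 endfacet
 facet normal 0.044 0.324 -0.945
  outer loop
   vertex 2.8 3.6 1.1
   vertex 2.0 0.5 0.0
   vertex 2.0 4.0 1.2
  endloop
 endfacet
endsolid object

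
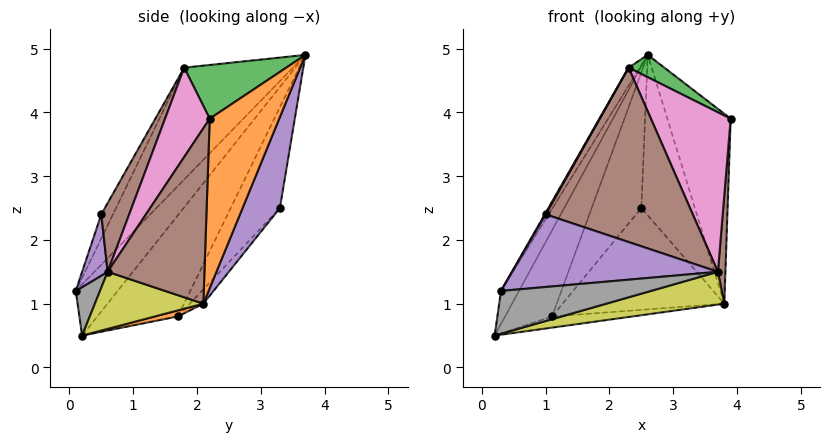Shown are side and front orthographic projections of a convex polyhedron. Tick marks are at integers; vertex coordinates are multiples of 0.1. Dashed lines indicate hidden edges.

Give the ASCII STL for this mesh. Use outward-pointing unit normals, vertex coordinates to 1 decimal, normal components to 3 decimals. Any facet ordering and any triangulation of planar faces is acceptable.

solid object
 facet normal -0.903 0.388 0.184
  outer loop
   vertex 0.3 0.1 1.2
   vertex 2.6 3.7 4.9
   vertex 0.2 0.2 0.5
  endloop
 endfacet
 facet normal 0.739 0.672 -0.049
  outer loop
   vertex 3.8 2.1 1.0
   vertex 2.6 3.7 4.9
   vertex 3.9 2.2 3.9
  endloop
 endfacet
 facet normal 0.474 -0.166 0.865
  outer loop
   vertex 2.3 1.8 4.7
   vertex 3.9 2.2 3.9
   vertex 2.6 3.7 4.9
  endloop
 endfacet
 facet normal -0.883 0.091 0.460
  outer loop
   vertex 2.3 1.8 4.7
   vertex 2.6 3.7 4.9
   vertex 0.3 0.1 1.2
  endloop
 endfacet
 facet normal 0.565 0.810 -0.159
  outer loop
   vertex 2.5 3.3 2.5
   vertex 2.6 3.7 4.9
   vertex 3.8 2.1 1.0
  endloop
 endfacet
 facet normal 0.997 -0.077 -0.032
  outer loop
   vertex 3.7 0.6 1.5
   vertex 3.8 2.1 1.0
   vertex 3.9 2.2 3.9
  endloop
 endfacet
 facet normal 0.430 -0.767 0.476
  outer loop
   vertex 3.7 0.6 1.5
   vertex 3.9 2.2 3.9
   vertex 2.3 1.8 4.7
  endloop
 endfacet
 facet normal 0.158 -0.974 -0.162
  outer loop
   vertex 3.7 0.6 1.5
   vertex 0.3 0.1 1.2
   vertex 0.2 0.2 0.5
  endloop
 endfacet
 facet normal 0.294 -0.320 -0.901
  outer loop
   vertex 3.7 0.6 1.5
   vertex 0.2 0.2 0.5
   vertex 3.8 2.1 1.0
  endloop
 endfacet
 facet normal -0.862 0.503 0.070
  outer loop
   vertex 1.1 1.7 0.8
   vertex 0.2 0.2 0.5
   vertex 2.6 3.7 4.9
  endloop
 endfacet
 facet normal -0.701 0.708 -0.089
  outer loop
   vertex 1.1 1.7 0.8
   vertex 2.6 3.7 4.9
   vertex 2.5 3.3 2.5
  endloop
 endfacet
 facet normal 0.048 0.168 -0.985
  outer loop
   vertex 1.1 1.7 0.8
   vertex 3.8 2.1 1.0
   vertex 0.2 0.2 0.5
  endloop
 endfacet
 facet normal -0.063 0.752 -0.656
  outer loop
   vertex 1.1 1.7 0.8
   vertex 2.5 3.3 2.5
   vertex 3.8 2.1 1.0
  endloop
 endfacet
 facet normal -0.852 -0.067 0.519
  outer loop
   vertex 1.0 0.5 2.4
   vertex 2.3 1.8 4.7
   vertex 0.3 0.1 1.2
  endloop
 endfacet
 facet normal 0.119 -0.961 0.251
  outer loop
   vertex 1.0 0.5 2.4
   vertex 0.3 0.1 1.2
   vertex 3.7 0.6 1.5
  endloop
 endfacet
 facet normal 0.170 -0.896 0.410
  outer loop
   vertex 1.0 0.5 2.4
   vertex 3.7 0.6 1.5
   vertex 2.3 1.8 4.7
  endloop
 endfacet
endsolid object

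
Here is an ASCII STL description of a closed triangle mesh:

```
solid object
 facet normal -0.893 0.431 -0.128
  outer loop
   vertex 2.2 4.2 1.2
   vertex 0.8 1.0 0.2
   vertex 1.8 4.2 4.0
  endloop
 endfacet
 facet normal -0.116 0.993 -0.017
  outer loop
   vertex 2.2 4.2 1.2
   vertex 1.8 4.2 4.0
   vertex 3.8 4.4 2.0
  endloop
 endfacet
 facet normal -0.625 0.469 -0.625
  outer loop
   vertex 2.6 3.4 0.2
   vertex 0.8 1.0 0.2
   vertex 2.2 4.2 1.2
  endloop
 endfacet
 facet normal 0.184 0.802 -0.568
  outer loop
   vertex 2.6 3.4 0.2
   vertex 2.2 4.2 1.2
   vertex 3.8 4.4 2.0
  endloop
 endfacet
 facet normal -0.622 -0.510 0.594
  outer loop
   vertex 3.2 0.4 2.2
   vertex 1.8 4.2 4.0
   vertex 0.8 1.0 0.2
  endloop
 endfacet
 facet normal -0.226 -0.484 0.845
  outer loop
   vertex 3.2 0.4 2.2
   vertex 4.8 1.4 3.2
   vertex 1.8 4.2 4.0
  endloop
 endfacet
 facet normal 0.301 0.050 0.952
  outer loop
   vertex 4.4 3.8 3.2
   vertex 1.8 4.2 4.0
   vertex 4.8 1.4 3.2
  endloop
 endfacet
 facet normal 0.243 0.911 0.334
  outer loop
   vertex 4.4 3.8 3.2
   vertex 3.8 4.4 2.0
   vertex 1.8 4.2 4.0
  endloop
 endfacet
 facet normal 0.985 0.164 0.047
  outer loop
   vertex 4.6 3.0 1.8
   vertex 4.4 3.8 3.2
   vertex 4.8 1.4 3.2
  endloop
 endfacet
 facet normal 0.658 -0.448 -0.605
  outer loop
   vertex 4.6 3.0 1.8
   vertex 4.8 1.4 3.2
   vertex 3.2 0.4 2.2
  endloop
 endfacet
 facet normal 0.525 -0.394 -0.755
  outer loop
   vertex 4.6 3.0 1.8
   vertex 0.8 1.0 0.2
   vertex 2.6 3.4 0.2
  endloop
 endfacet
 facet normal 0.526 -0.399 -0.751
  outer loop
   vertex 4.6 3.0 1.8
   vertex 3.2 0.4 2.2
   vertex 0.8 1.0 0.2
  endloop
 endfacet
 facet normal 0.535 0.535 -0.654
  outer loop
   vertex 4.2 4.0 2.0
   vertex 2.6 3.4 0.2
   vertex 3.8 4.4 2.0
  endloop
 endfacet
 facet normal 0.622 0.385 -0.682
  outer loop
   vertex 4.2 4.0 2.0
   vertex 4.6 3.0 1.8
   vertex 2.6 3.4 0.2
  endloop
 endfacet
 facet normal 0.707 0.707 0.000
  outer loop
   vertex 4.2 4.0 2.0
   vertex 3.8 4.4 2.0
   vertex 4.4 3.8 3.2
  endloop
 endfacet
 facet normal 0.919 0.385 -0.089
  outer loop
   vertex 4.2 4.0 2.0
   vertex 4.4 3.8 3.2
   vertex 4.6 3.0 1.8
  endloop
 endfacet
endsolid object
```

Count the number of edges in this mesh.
24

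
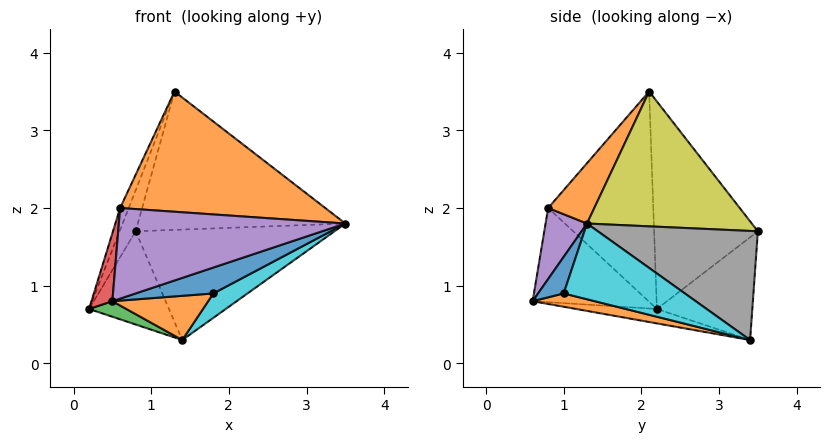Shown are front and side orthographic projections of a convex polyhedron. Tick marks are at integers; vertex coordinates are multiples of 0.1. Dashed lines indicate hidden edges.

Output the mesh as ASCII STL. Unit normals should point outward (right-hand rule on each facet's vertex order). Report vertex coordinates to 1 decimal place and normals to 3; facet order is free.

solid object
 facet normal -0.927 0.076 0.367
  outer loop
   vertex 0.6 0.8 2.0
   vertex 1.3 2.1 3.5
   vertex 0.2 2.2 0.7
  endloop
 endfacet
 facet normal 0.176 -0.783 0.596
  outer loop
   vertex 0.6 0.8 2.0
   vertex 3.5 1.3 1.8
   vertex 1.3 2.1 3.5
  endloop
 endfacet
 facet normal -0.221 -0.102 -0.970
  outer loop
   vertex 0.5 0.6 0.8
   vertex 0.2 2.2 0.7
   vertex 1.4 3.4 0.3
  endloop
 endfacet
 facet normal -0.978 -0.176 0.111
  outer loop
   vertex 0.5 0.6 0.8
   vertex 0.6 0.8 2.0
   vertex 0.2 2.2 0.7
  endloop
 endfacet
 facet normal 0.178 -0.973 0.147
  outer loop
   vertex 0.5 0.6 0.8
   vertex 3.5 1.3 1.8
   vertex 0.6 0.8 2.0
  endloop
 endfacet
 facet normal -0.718 0.601 -0.351
  outer loop
   vertex 0.8 3.5 1.7
   vertex 1.4 3.4 0.3
   vertex 0.2 2.2 0.7
  endloop
 endfacet
 facet normal -0.919 0.143 0.366
  outer loop
   vertex 0.8 3.5 1.7
   vertex 0.2 2.2 0.7
   vertex 1.3 2.1 3.5
  endloop
 endfacet
 facet normal 0.613 0.762 0.208
  outer loop
   vertex 0.8 3.5 1.7
   vertex 3.5 1.3 1.8
   vertex 1.4 3.4 0.3
  endloop
 endfacet
 facet normal 0.570 0.718 0.400
  outer loop
   vertex 0.8 3.5 1.7
   vertex 1.3 2.1 3.5
   vertex 3.5 1.3 1.8
  endloop
 endfacet
 facet normal 0.482 -0.136 -0.865
  outer loop
   vertex 1.8 1.0 0.9
   vertex 1.4 3.4 0.3
   vertex 3.5 1.3 1.8
  endloop
 endfacet
 facet normal 0.302 -0.916 -0.266
  outer loop
   vertex 1.8 1.0 0.9
   vertex 3.5 1.3 1.8
   vertex 0.5 0.6 0.8
  endloop
 endfacet
 facet normal 0.141 -0.218 -0.966
  outer loop
   vertex 1.8 1.0 0.9
   vertex 0.5 0.6 0.8
   vertex 1.4 3.4 0.3
  endloop
 endfacet
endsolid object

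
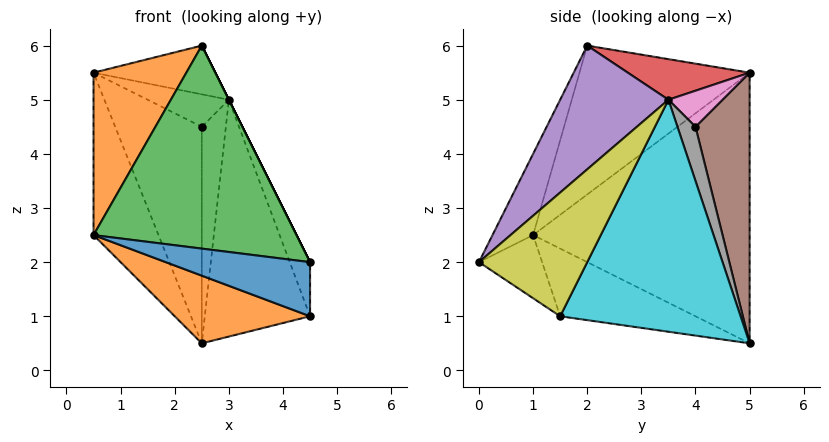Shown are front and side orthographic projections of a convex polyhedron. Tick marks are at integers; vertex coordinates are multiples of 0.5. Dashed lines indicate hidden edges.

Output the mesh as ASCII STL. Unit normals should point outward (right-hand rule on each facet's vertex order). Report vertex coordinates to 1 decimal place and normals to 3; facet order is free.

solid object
 facet normal -0.894 0.268 -0.358
  outer loop
   vertex 0.5 1.0 2.5
   vertex 0.5 5.0 5.5
   vertex 2.5 5.0 0.5
  endloop
 endfacet
 facet normal -0.740 -0.404 0.538
  outer loop
   vertex 0.5 1.0 2.5
   vertex 2.5 2.0 6.0
   vertex 0.5 5.0 5.5
  endloop
 endfacet
 facet normal -0.183 -0.913 0.365
  outer loop
   vertex 0.5 1.0 2.5
   vertex 4.5 0.0 2.0
   vertex 2.5 2.0 6.0
  endloop
 endfacet
 facet normal 0.408 0.408 0.816
  outer loop
   vertex 3.0 3.5 5.0
   vertex 0.5 5.0 5.5
   vertex 2.5 2.0 6.0
  endloop
 endfacet
 facet normal 0.894 0.000 0.447
  outer loop
   vertex 3.0 3.5 5.0
   vertex 2.5 2.0 6.0
   vertex 4.5 0.0 2.0
  endloop
 endfacet
 facet normal 0.518 0.830 0.207
  outer loop
   vertex 2.5 4.0 4.5
   vertex 2.5 5.0 0.5
   vertex 0.5 5.0 5.5
  endloop
 endfacet
 facet normal 0.535 0.802 0.267
  outer loop
   vertex 2.5 4.0 4.5
   vertex 0.5 5.0 5.5
   vertex 3.0 3.5 5.0
  endloop
 endfacet
 facet normal 0.588 0.784 0.196
  outer loop
   vertex 2.5 4.0 4.5
   vertex 3.0 3.5 5.0
   vertex 2.5 5.0 0.5
  endloop
 endfacet
 facet normal 0.947 0.178 0.266
  outer loop
   vertex 4.5 1.5 1.0
   vertex 3.0 3.5 5.0
   vertex 4.5 0.0 2.0
  endloop
 endfacet
 facet normal 0.862 0.503 0.072
  outer loop
   vertex 4.5 1.5 1.0
   vertex 2.5 5.0 0.5
   vertex 3.0 3.5 5.0
  endloop
 endfacet
 facet normal -0.236 -0.539 -0.809
  outer loop
   vertex 4.5 1.5 1.0
   vertex 4.5 0.0 2.0
   vertex 0.5 1.0 2.5
  endloop
 endfacet
 facet normal -0.302 -0.302 -0.905
  outer loop
   vertex 4.5 1.5 1.0
   vertex 0.5 1.0 2.5
   vertex 2.5 5.0 0.5
  endloop
 endfacet
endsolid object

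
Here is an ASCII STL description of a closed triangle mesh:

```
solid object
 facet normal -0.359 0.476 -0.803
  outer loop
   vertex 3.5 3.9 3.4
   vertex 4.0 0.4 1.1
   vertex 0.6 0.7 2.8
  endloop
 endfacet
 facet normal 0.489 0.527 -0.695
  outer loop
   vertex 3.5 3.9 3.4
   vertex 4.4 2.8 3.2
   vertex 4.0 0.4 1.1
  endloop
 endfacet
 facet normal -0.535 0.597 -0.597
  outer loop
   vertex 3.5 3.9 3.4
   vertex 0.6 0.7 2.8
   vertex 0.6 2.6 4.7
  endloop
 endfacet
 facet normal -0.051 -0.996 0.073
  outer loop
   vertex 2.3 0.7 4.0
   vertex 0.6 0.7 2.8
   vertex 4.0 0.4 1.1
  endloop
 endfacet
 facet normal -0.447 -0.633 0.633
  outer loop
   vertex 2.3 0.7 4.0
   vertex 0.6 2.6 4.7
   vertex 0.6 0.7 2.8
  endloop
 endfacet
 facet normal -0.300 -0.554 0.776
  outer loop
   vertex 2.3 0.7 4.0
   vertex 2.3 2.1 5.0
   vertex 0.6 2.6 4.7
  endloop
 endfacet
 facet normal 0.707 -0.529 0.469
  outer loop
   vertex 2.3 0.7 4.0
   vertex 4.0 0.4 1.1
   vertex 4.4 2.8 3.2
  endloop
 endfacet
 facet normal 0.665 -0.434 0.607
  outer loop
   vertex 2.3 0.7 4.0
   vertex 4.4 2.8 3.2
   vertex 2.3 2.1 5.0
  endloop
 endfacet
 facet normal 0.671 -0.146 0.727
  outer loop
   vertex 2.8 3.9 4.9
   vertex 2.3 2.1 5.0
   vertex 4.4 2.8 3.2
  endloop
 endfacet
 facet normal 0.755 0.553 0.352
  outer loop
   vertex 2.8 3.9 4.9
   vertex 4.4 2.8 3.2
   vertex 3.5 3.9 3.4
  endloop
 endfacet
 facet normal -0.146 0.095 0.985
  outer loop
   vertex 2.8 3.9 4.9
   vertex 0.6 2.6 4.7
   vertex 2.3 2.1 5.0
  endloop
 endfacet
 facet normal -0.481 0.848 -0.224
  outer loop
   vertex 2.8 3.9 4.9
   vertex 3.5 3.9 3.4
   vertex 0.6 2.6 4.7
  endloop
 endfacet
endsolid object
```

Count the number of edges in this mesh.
18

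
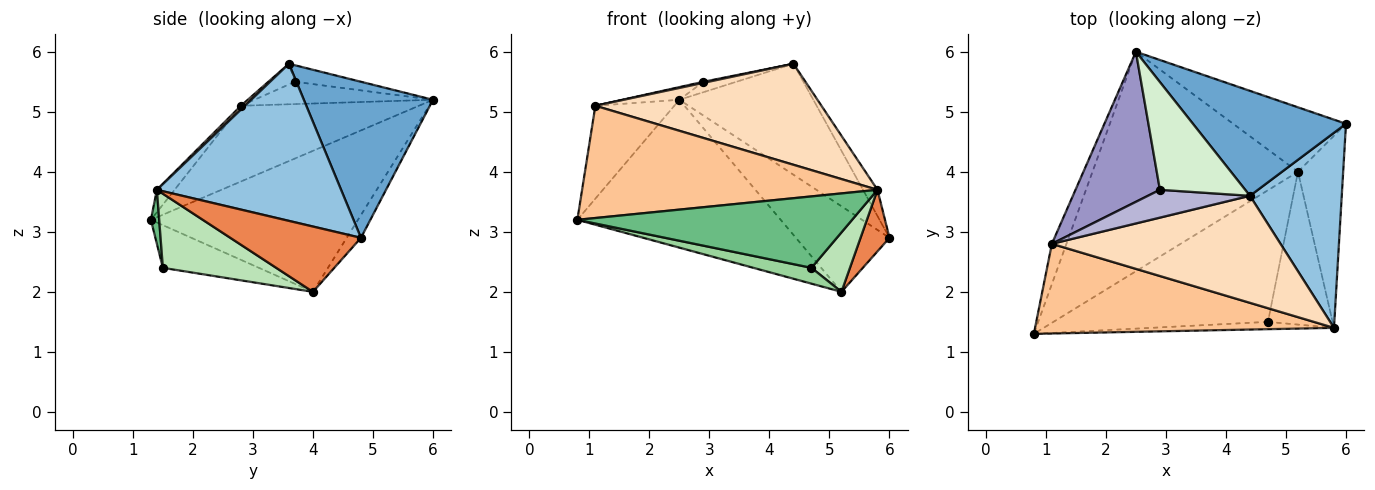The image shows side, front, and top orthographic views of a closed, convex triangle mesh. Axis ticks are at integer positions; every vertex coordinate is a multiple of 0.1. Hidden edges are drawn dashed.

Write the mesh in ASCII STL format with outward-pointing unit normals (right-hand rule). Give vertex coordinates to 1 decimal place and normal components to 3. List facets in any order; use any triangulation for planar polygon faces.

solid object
 facet normal 0.574 0.595 0.563
  outer loop
   vertex 4.4 3.6 5.8
   vertex 6.0 4.8 2.9
   vertex 2.5 6.0 5.2
  endloop
 endfacet
 facet normal 0.861 0.068 0.503
  outer loop
   vertex 5.8 1.4 3.7
   vertex 6.0 4.8 2.9
   vertex 4.4 3.6 5.8
  endloop
 endfacet
 facet normal -0.495 0.486 -0.721
  outer loop
   vertex 5.2 4.0 2.0
   vertex 0.8 1.3 3.2
   vertex 2.5 6.0 5.2
  endloop
 endfacet
 facet normal -0.121 0.793 -0.597
  outer loop
   vertex 5.2 4.0 2.0
   vertex 2.5 6.0 5.2
   vertex 6.0 4.8 2.9
  endloop
 endfacet
 facet normal 0.809 -0.179 -0.560
  outer loop
   vertex 5.2 4.0 2.0
   vertex 6.0 4.8 2.9
   vertex 5.8 1.4 3.7
  endloop
 endfacet
 facet normal -0.900 0.399 -0.173
  outer loop
   vertex 1.1 2.8 5.1
   vertex 2.5 6.0 5.2
   vertex 0.8 1.3 3.2
  endloop
 endfacet
 facet normal -0.047 -0.780 0.624
  outer loop
   vertex 1.1 2.8 5.1
   vertex 0.8 1.3 3.2
   vertex 5.8 1.4 3.7
  endloop
 endfacet
 facet normal 0.012 -0.686 0.727
  outer loop
   vertex 1.1 2.8 5.1
   vertex 5.8 1.4 3.7
   vertex 4.4 3.6 5.8
  endloop
 endfacet
 facet normal 0.030 -0.994 -0.102
  outer loop
   vertex 4.7 1.5 2.4
   vertex 5.8 1.4 3.7
   vertex 0.8 1.3 3.2
  endloop
 endfacet
 facet normal -0.194 -0.117 -0.974
  outer loop
   vertex 4.7 1.5 2.4
   vertex 0.8 1.3 3.2
   vertex 5.2 4.0 2.0
  endloop
 endfacet
 facet normal 0.730 -0.248 -0.637
  outer loop
   vertex 4.7 1.5 2.4
   vertex 5.2 4.0 2.0
   vertex 5.8 1.4 3.7
  endloop
 endfacet
 facet normal -0.189 0.095 0.977
  outer loop
   vertex 2.9 3.7 5.5
   vertex 4.4 3.6 5.8
   vertex 2.5 6.0 5.2
  endloop
 endfacet
 facet normal -0.255 0.081 0.964
  outer loop
   vertex 2.9 3.7 5.5
   vertex 2.5 6.0 5.2
   vertex 1.1 2.8 5.1
  endloop
 endfacet
 facet normal -0.198 -0.038 0.979
  outer loop
   vertex 2.9 3.7 5.5
   vertex 1.1 2.8 5.1
   vertex 4.4 3.6 5.8
  endloop
 endfacet
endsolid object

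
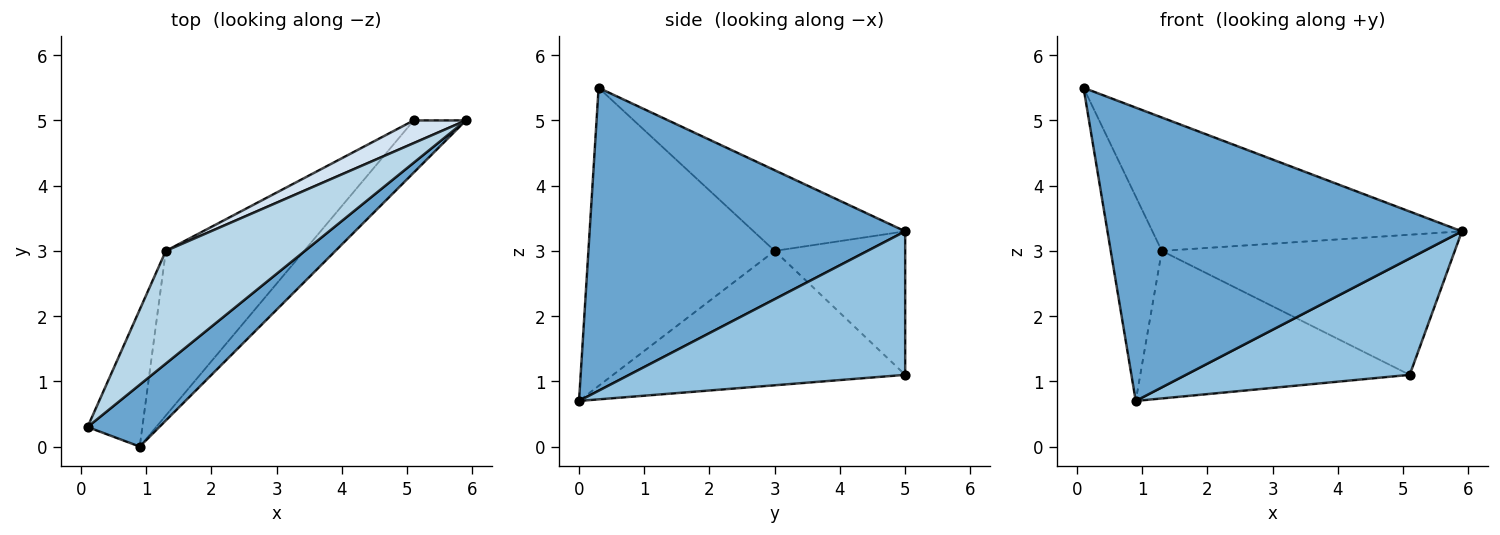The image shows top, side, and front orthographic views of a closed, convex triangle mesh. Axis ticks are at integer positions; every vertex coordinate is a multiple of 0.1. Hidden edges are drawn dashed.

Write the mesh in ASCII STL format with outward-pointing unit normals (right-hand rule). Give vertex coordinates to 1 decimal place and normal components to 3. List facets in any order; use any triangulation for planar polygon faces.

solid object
 facet normal 0.657 -0.738 0.156
  outer loop
   vertex 0.9 0.0 0.7
   vertex 5.9 5.0 3.3
   vertex 0.1 0.3 5.5
  endloop
 endfacet
 facet normal 0.747 -0.606 -0.272
  outer loop
   vertex 5.1 5.0 1.1
   vertex 5.9 5.0 3.3
   vertex 0.9 0.0 0.7
  endloop
 endfacet
 facet normal -0.350 0.715 0.604
  outer loop
   vertex 1.3 3.0 3.0
   vertex 0.1 0.3 5.5
   vertex 5.9 5.0 3.3
  endloop
 endfacet
 facet normal -0.402 0.904 0.146
  outer loop
   vertex 1.3 3.0 3.0
   vertex 5.9 5.0 3.3
   vertex 5.1 5.0 1.1
  endloop
 endfacet
 facet normal -0.950 0.260 -0.175
  outer loop
   vertex 1.3 3.0 3.0
   vertex 0.9 0.0 0.7
   vertex 0.1 0.3 5.5
  endloop
 endfacet
 facet normal -0.586 0.541 -0.603
  outer loop
   vertex 1.3 3.0 3.0
   vertex 5.1 5.0 1.1
   vertex 0.9 0.0 0.7
  endloop
 endfacet
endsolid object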